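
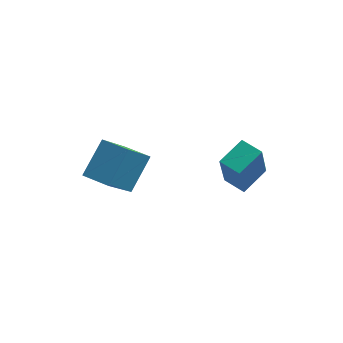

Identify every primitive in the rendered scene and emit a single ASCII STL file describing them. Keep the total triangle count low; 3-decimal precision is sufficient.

solid 
facet normal -0.871 0.456 0.183
outer loop
vertex 1.06 2.419 -2.8
vertex 1.644 3.356 -2.357
vertex 1.107 3.176 -4.465
endloop
endfacet
facet normal -0.491 -0.788 -0.372
outer loop
vertex 1.856 2.784 -4.623
vertex 1.06 2.419 -2.8
vertex 1.107 3.176 -4.465
endloop
endfacet
facet normal -0.871 0.456 0.183
outer loop
vertex 1.107 3.176 -4.465
vertex 1.644 3.356 -2.357
vertex 1.691 4.114 -4.023
endloop
endfacet
facet normal 0.024 0.414 -0.910
outer loop
vertex 1.691 4.114 -4.023
vertex 1.856 2.784 -4.623
vertex 1.107 3.176 -4.465
endloop
endfacet
facet normal -0.025 -0.414 0.910
outer loop
vertex 1.06 2.419 -2.8
vertex 2.393 2.964 -2.515
vertex 1.644 3.356 -2.357
endloop
endfacet
facet normal -0.491 -0.788 -0.372
outer loop
vertex 1.809 2.026 -2.957
vertex 1.06 2.419 -2.8
vertex 1.856 2.784 -4.623
endloop
endfacet
facet normal -0.026 -0.413 0.910
outer loop
vertex 1.809 2.026 -2.957
vertex 2.393 2.964 -2.515
vertex 1.06 2.419 -2.8
endloop
endfacet
facet normal 0.491 0.788 0.372
outer loop
vertex 1.644 3.356 -2.357
vertex 2.393 2.964 -2.515
vertex 1.691 4.114 -4.023
endloop
endfacet
facet normal 0.026 0.414 -0.910
outer loop
vertex 2.44 3.721 -4.18
vertex 1.856 2.784 -4.623
vertex 1.691 4.114 -4.023
endloop
endfacet
facet normal 0.491 0.788 0.372
outer loop
vertex 1.691 4.114 -4.023
vertex 2.393 2.964 -2.515
vertex 2.44 3.721 -4.18
endloop
endfacet
facet normal 0.871 -0.456 -0.183
outer loop
vertex 2.44 3.721 -4.18
vertex 1.809 2.026 -2.957
vertex 1.856 2.784 -4.623
endloop
endfacet
facet normal 0.871 -0.456 -0.183
outer loop
vertex 2.393 2.964 -2.515
vertex 1.809 2.026 -2.957
vertex 2.44 3.721 -4.18
endloop
endfacet
facet normal -0.931 0.363 0.029
outer loop
vertex -3.144 0.55 -2.673
vertex -2.714 1.567 -1.6
vertex -2.695 1.811 -4.05
endloop
endfacet
facet normal -0.279 -0.661 -0.696
outer loop
vertex -1.726 1.433 -4.08
vertex -3.144 0.55 -2.673
vertex -2.695 1.811 -4.05
endloop
endfacet
facet normal -0.931 0.364 0.029
outer loop
vertex -2.695 1.811 -4.05
vertex -2.714 1.567 -1.6
vertex -2.264 2.828 -2.977
endloop
endfacet
facet normal 0.234 0.657 -0.717
outer loop
vertex -2.264 2.828 -2.977
vertex -1.726 1.433 -4.08
vertex -2.695 1.811 -4.05
endloop
endfacet
facet normal -0.234 -0.657 0.717
outer loop
vertex -3.144 0.55 -2.673
vertex -1.745 1.189 -1.63
vertex -2.714 1.567 -1.6
endloop
endfacet
facet normal -0.280 -0.661 -0.697
outer loop
vertex -2.176 0.172 -2.703
vertex -3.144 0.55 -2.673
vertex -1.726 1.433 -4.08
endloop
endfacet
facet normal -0.234 -0.657 0.717
outer loop
vertex -2.176 0.172 -2.703
vertex -1.745 1.189 -1.63
vertex -3.144 0.55 -2.673
endloop
endfacet
facet normal 0.279 0.661 0.697
outer loop
vertex -2.714 1.567 -1.6
vertex -1.745 1.189 -1.63
vertex -2.264 2.828 -2.977
endloop
endfacet
facet normal 0.234 0.657 -0.717
outer loop
vertex -1.296 2.45 -3.007
vertex -1.726 1.433 -4.08
vertex -2.264 2.828 -2.977
endloop
endfacet
facet normal 0.280 0.661 0.696
outer loop
vertex -2.264 2.828 -2.977
vertex -1.745 1.189 -1.63
vertex -1.296 2.45 -3.007
endloop
endfacet
facet normal 0.931 -0.364 -0.029
outer loop
vertex -1.296 2.45 -3.007
vertex -2.176 0.172 -2.703
vertex -1.726 1.433 -4.08
endloop
endfacet
facet normal 0.931 -0.364 -0.029
outer loop
vertex -1.745 1.189 -1.63
vertex -2.176 0.172 -2.703
vertex -1.296 2.45 -3.007
endloop
endfacet

endsolid


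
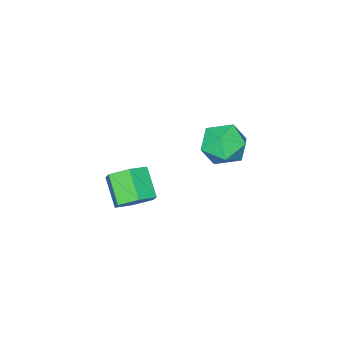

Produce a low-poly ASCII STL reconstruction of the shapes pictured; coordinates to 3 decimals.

solid 
facet normal 0.326 0.671 -0.665
outer loop
vertex 3.151 1.226 -0.448
vertex 2.602 1.881 -0.056
vertex 3.482 1.759 0.252
endloop
endfacet
facet normal 0.878 -0.477 -0.052
outer loop
vertex 3.151 1.226 -0.448
vertex 3.482 1.759 0.252
vertex 2.647 0.185 0.583
endloop
endfacet
facet normal 0.878 -0.477 -0.052
outer loop
vertex 2.647 0.185 0.583
vertex 3.482 1.759 0.252
vertex 2.978 0.718 1.283
endloop
endfacet
facet normal -0.325 -0.672 0.665
outer loop
vertex 2.647 0.185 0.583
vertex 2.978 0.718 1.283
vertex 2.098 0.839 0.976
endloop
endfacet
facet normal 0.326 0.671 -0.665
outer loop
vertex 3.482 1.759 0.252
vertex 2.602 1.881 -0.056
vertex 2.933 2.414 0.644
endloop
endfacet
facet normal 0.744 0.253 0.619
outer loop
vertex 3.482 1.759 0.252
vertex 2.933 2.414 0.644
vertex 2.978 0.718 1.283
endloop
endfacet
facet normal 0.744 0.253 0.619
outer loop
vertex 2.978 0.718 1.283
vertex 2.933 2.414 0.644
vertex 2.429 1.372 1.676
endloop
endfacet
facet normal -0.325 -0.672 0.665
outer loop
vertex 2.978 0.718 1.283
vertex 2.429 1.372 1.676
vertex 2.098 0.839 0.976
endloop
endfacet
facet normal 0.325 0.672 -0.665
outer loop
vertex 2.933 2.414 0.644
vertex 2.602 1.881 -0.056
vertex 2.053 2.535 0.337
endloop
endfacet
facet normal -0.134 0.729 0.671
outer loop
vertex 2.933 2.414 0.644
vertex 2.053 2.535 0.337
vertex 2.429 1.372 1.676
endloop
endfacet
facet normal -0.134 0.729 0.671
outer loop
vertex 2.429 1.372 1.676
vertex 2.053 2.535 0.337
vertex 1.549 1.494 1.368
endloop
endfacet
facet normal -0.326 -0.671 0.665
outer loop
vertex 2.429 1.372 1.676
vertex 1.549 1.494 1.368
vertex 2.098 0.839 0.976
endloop
endfacet
facet normal 0.325 0.672 -0.665
outer loop
vertex 2.053 2.535 0.337
vertex 2.602 1.881 -0.056
vertex 1.722 2.002 -0.363
endloop
endfacet
facet normal -0.878 0.477 0.052
outer loop
vertex 2.053 2.535 0.337
vertex 1.722 2.002 -0.363
vertex 1.549 1.494 1.368
endloop
endfacet
facet normal -0.878 0.477 0.052
outer loop
vertex 1.549 1.494 1.368
vertex 1.722 2.002 -0.363
vertex 1.218 0.961 0.668
endloop
endfacet
facet normal -0.326 -0.671 0.665
outer loop
vertex 1.549 1.494 1.368
vertex 1.218 0.961 0.668
vertex 2.098 0.839 0.976
endloop
endfacet
facet normal 0.325 0.672 -0.665
outer loop
vertex 1.722 2.002 -0.363
vertex 2.602 1.881 -0.056
vertex 2.271 1.348 -0.756
endloop
endfacet
facet normal -0.744 -0.253 -0.619
outer loop
vertex 1.722 2.002 -0.363
vertex 2.271 1.348 -0.756
vertex 1.218 0.961 0.668
endloop
endfacet
facet normal -0.744 -0.253 -0.619
outer loop
vertex 1.218 0.961 0.668
vertex 2.271 1.348 -0.756
vertex 1.767 0.306 0.276
endloop
endfacet
facet normal -0.326 -0.671 0.665
outer loop
vertex 1.218 0.961 0.668
vertex 1.767 0.306 0.276
vertex 2.098 0.839 0.976
endloop
endfacet
facet normal 0.326 0.671 -0.665
outer loop
vertex 2.271 1.348 -0.756
vertex 2.602 1.881 -0.056
vertex 3.151 1.226 -0.448
endloop
endfacet
facet normal 0.134 -0.729 -0.671
outer loop
vertex 2.271 1.348 -0.756
vertex 3.151 1.226 -0.448
vertex 1.767 0.306 0.276
endloop
endfacet
facet normal 0.134 -0.729 -0.671
outer loop
vertex 1.767 0.306 0.276
vertex 3.151 1.226 -0.448
vertex 2.647 0.185 0.583
endloop
endfacet
facet normal -0.325 -0.672 0.665
outer loop
vertex 1.767 0.306 0.276
vertex 2.647 0.185 0.583
vertex 2.098 0.839 0.976
endloop
endfacet
facet normal -0.583 0.800 -0.140
outer loop
vertex -2.641 2.925 0.108
vertex -3.481 2.429 0.767
vertex -2.664 3.112 1.27
endloop
endfacet
facet normal 0.107 0.982 -0.156
outer loop
vertex -2.641 2.925 0.108
vertex -2.664 3.112 1.27
vertex -1.639 2.914 0.726
endloop
endfacet
facet normal 0.422 0.606 -0.674
outer loop
vertex -2.641 2.925 0.108
vertex -1.639 2.914 0.726
vertex -1.822 2.109 -0.113
endloop
endfacet
facet normal -0.072 0.193 -0.979
outer loop
vertex -2.641 2.925 0.108
vertex -1.822 2.109 -0.113
vertex -2.96 1.809 -0.088
endloop
endfacet
facet normal -0.694 0.312 -0.649
outer loop
vertex -2.641 2.925 0.108
vertex -2.96 1.809 -0.088
vertex -3.481 2.429 0.767
endloop
endfacet
facet normal 0.400 0.789 0.466
outer loop
vertex -1.639 2.914 0.726
vertex -2.664 3.112 1.27
vertex -1.86 2.411 1.768
endloop
endfacet
facet normal -0.717 0.496 0.491
outer loop
vertex -2.664 3.112 1.27
vertex -3.481 2.429 0.767
vertex -2.998 2.111 1.793
endloop
endfacet
facet normal -0.896 -0.295 -0.332
outer loop
vertex -3.481 2.429 0.767
vertex -2.96 1.809 -0.088
vertex -3.181 1.306 0.954
endloop
endfacet
facet normal 0.110 -0.489 -0.865
outer loop
vertex -2.96 1.809 -0.088
vertex -1.822 2.109 -0.113
vertex -2.156 1.108 0.41
endloop
endfacet
facet normal 0.910 0.181 -0.372
outer loop
vertex -1.822 2.109 -0.113
vertex -1.639 2.914 0.726
vertex -1.339 1.791 0.913
endloop
endfacet
facet normal 0.072 -0.193 0.979
outer loop
vertex -2.179 1.295 1.572
vertex -1.86 2.411 1.768
vertex -2.998 2.111 1.793
endloop
endfacet
facet normal -0.422 -0.606 0.674
outer loop
vertex -2.179 1.295 1.572
vertex -2.998 2.111 1.793
vertex -3.181 1.306 0.954
endloop
endfacet
facet normal -0.107 -0.982 0.156
outer loop
vertex -2.179 1.295 1.572
vertex -3.181 1.306 0.954
vertex -2.156 1.108 0.41
endloop
endfacet
facet normal 0.583 -0.800 0.140
outer loop
vertex -2.179 1.295 1.572
vertex -2.156 1.108 0.41
vertex -1.339 1.791 0.913
endloop
endfacet
facet normal 0.694 -0.312 0.649
outer loop
vertex -2.179 1.295 1.572
vertex -1.339 1.791 0.913
vertex -1.86 2.411 1.768
endloop
endfacet
facet normal -0.110 0.489 0.865
outer loop
vertex -2.998 2.111 1.793
vertex -1.86 2.411 1.768
vertex -2.664 3.112 1.27
endloop
endfacet
facet normal -0.910 -0.181 0.372
outer loop
vertex -3.181 1.306 0.954
vertex -2.998 2.111 1.793
vertex -3.481 2.429 0.767
endloop
endfacet
facet normal -0.400 -0.789 -0.466
outer loop
vertex -2.156 1.108 0.41
vertex -3.181 1.306 0.954
vertex -2.96 1.809 -0.088
endloop
endfacet
facet normal 0.717 -0.496 -0.491
outer loop
vertex -1.339 1.791 0.913
vertex -2.156 1.108 0.41
vertex -1.822 2.109 -0.113
endloop
endfacet
facet normal 0.896 0.295 0.332
outer loop
vertex -1.86 2.411 1.768
vertex -1.339 1.791 0.913
vertex -1.639 2.914 0.726
endloop
endfacet

endsolid


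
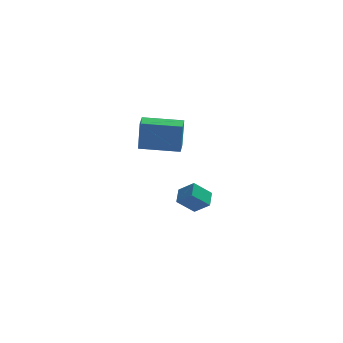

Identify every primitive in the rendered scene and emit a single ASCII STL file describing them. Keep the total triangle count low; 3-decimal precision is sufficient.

solid 
facet normal -0.977 0.205 0.052
outer loop
vertex -0.059 -0.744 3.763
vertex 0.121 0.117 3.754
vertex -0.153 -0.742 1.996
endloop
endfacet
facet normal -0.205 -0.979 0.010
outer loop
vertex 1.919 -1.177 1.886
vertex -0.059 -0.744 3.763
vertex -0.153 -0.742 1.996
endloop
endfacet
facet normal -0.977 0.205 0.052
outer loop
vertex -0.153 -0.742 1.996
vertex 0.121 0.117 3.754
vertex 0.027 0.119 1.987
endloop
endfacet
facet normal -0.053 0.001 -0.999
outer loop
vertex 0.027 0.119 1.987
vertex 1.919 -1.177 1.886
vertex -0.153 -0.742 1.996
endloop
endfacet
facet normal 0.053 -0.001 0.999
outer loop
vertex -0.059 -0.744 3.763
vertex 2.193 -0.318 3.644
vertex 0.121 0.117 3.754
endloop
endfacet
facet normal -0.205 -0.979 0.010
outer loop
vertex 2.013 -1.179 3.653
vertex -0.059 -0.744 3.763
vertex 1.919 -1.177 1.886
endloop
endfacet
facet normal 0.053 -0.001 0.999
outer loop
vertex 2.013 -1.179 3.653
vertex 2.193 -0.318 3.644
vertex -0.059 -0.744 3.763
endloop
endfacet
facet normal 0.205 0.979 -0.010
outer loop
vertex 0.121 0.117 3.754
vertex 2.193 -0.318 3.644
vertex 0.027 0.119 1.987
endloop
endfacet
facet normal -0.053 0.001 -0.999
outer loop
vertex 2.099 -0.316 1.877
vertex 1.919 -1.177 1.886
vertex 0.027 0.119 1.987
endloop
endfacet
facet normal 0.205 0.979 -0.010
outer loop
vertex 0.027 0.119 1.987
vertex 2.193 -0.318 3.644
vertex 2.099 -0.316 1.877
endloop
endfacet
facet normal 0.977 -0.205 -0.052
outer loop
vertex 2.099 -0.316 1.877
vertex 2.013 -1.179 3.653
vertex 1.919 -1.177 1.886
endloop
endfacet
facet normal 0.977 -0.205 -0.052
outer loop
vertex 2.193 -0.318 3.644
vertex 2.013 -1.179 3.653
vertex 2.099 -0.316 1.877
endloop
endfacet
facet normal -0.655 0.413 -0.633
outer loop
vertex 2.097 2.473 -3.923
vertex 2.31 3.395 -3.542
vertex 3.07 2.624 -4.832
endloop
endfacet
facet normal -0.209 -0.904 -0.374
outer loop
vertex 3.83 2.145 -4.098
vertex 2.097 2.473 -3.923
vertex 3.07 2.624 -4.832
endloop
endfacet
facet normal -0.655 0.413 -0.633
outer loop
vertex 3.07 2.624 -4.832
vertex 2.31 3.395 -3.542
vertex 3.283 3.546 -4.451
endloop
endfacet
facet normal 0.726 0.113 -0.678
outer loop
vertex 3.283 3.546 -4.451
vertex 3.83 2.145 -4.098
vertex 3.07 2.624 -4.832
endloop
endfacet
facet normal -0.726 -0.113 0.678
outer loop
vertex 2.097 2.473 -3.923
vertex 3.07 2.916 -2.808
vertex 2.31 3.395 -3.542
endloop
endfacet
facet normal -0.209 -0.904 -0.374
outer loop
vertex 2.857 1.994 -3.189
vertex 2.097 2.473 -3.923
vertex 3.83 2.145 -4.098
endloop
endfacet
facet normal -0.726 -0.113 0.678
outer loop
vertex 2.857 1.994 -3.189
vertex 3.07 2.916 -2.808
vertex 2.097 2.473 -3.923
endloop
endfacet
facet normal 0.209 0.904 0.374
outer loop
vertex 2.31 3.395 -3.542
vertex 3.07 2.916 -2.808
vertex 3.283 3.546 -4.451
endloop
endfacet
facet normal 0.726 0.113 -0.678
outer loop
vertex 4.043 3.067 -3.717
vertex 3.83 2.145 -4.098
vertex 3.283 3.546 -4.451
endloop
endfacet
facet normal 0.209 0.904 0.374
outer loop
vertex 3.283 3.546 -4.451
vertex 3.07 2.916 -2.808
vertex 4.043 3.067 -3.717
endloop
endfacet
facet normal 0.655 -0.413 0.633
outer loop
vertex 4.043 3.067 -3.717
vertex 2.857 1.994 -3.189
vertex 3.83 2.145 -4.098
endloop
endfacet
facet normal 0.655 -0.413 0.633
outer loop
vertex 3.07 2.916 -2.808
vertex 2.857 1.994 -3.189
vertex 4.043 3.067 -3.717
endloop
endfacet

endsolid


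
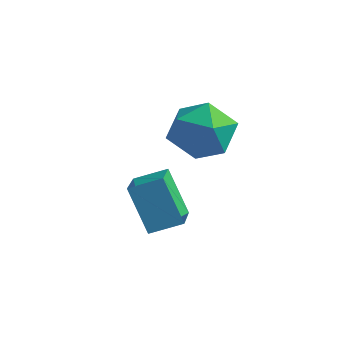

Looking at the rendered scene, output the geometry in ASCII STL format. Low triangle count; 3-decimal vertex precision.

solid 
facet normal -0.501 -0.099 0.860
outer loop
vertex -1.742 1.758 -1.211
vertex -1.202 0.895 -0.996
vertex -0.848 1.822 -0.683
endloop
endfacet
facet normal -0.442 0.588 0.677
outer loop
vertex -1.742 1.758 -1.211
vertex -0.848 1.822 -0.683
vertex -1.063 2.517 -1.427
endloop
endfacet
facet normal -0.740 0.672 0.035
outer loop
vertex -1.742 1.758 -1.211
vertex -1.063 2.517 -1.427
vertex -1.551 2.02 -2.201
endloop
endfacet
facet normal -0.983 0.036 -0.180
outer loop
vertex -1.742 1.758 -1.211
vertex -1.551 2.02 -2.201
vertex -1.637 1.017 -1.934
endloop
endfacet
facet normal -0.835 -0.440 0.330
outer loop
vertex -1.742 1.758 -1.211
vertex -1.637 1.017 -1.934
vertex -1.202 0.895 -0.996
endloop
endfacet
facet normal 0.252 0.742 0.621
outer loop
vertex -1.063 2.517 -1.427
vertex -0.848 1.822 -0.683
vertex -0.103 2.123 -1.346
endloop
endfacet
facet normal 0.157 -0.369 0.916
outer loop
vertex -0.848 1.822 -0.683
vertex -1.202 0.895 -0.996
vertex -0.189 1.12 -1.079
endloop
endfacet
facet normal -0.383 -0.922 0.058
outer loop
vertex -1.202 0.895 -0.996
vertex -1.637 1.017 -1.934
vertex -0.677 0.623 -1.853
endloop
endfacet
facet normal -0.622 -0.151 -0.768
outer loop
vertex -1.637 1.017 -1.934
vertex -1.551 2.02 -2.201
vertex -0.892 1.318 -2.597
endloop
endfacet
facet normal -0.229 0.878 -0.419
outer loop
vertex -1.551 2.02 -2.201
vertex -1.063 2.517 -1.427
vertex -0.538 2.245 -2.284
endloop
endfacet
facet normal 0.983 -0.036 0.180
outer loop
vertex 0.002 1.382 -2.069
vertex -0.103 2.123 -1.346
vertex -0.189 1.12 -1.079
endloop
endfacet
facet normal 0.740 -0.672 -0.035
outer loop
vertex 0.002 1.382 -2.069
vertex -0.189 1.12 -1.079
vertex -0.677 0.623 -1.853
endloop
endfacet
facet normal 0.442 -0.588 -0.677
outer loop
vertex 0.002 1.382 -2.069
vertex -0.677 0.623 -1.853
vertex -0.892 1.318 -2.597
endloop
endfacet
facet normal 0.501 0.099 -0.860
outer loop
vertex 0.002 1.382 -2.069
vertex -0.892 1.318 -2.597
vertex -0.538 2.245 -2.284
endloop
endfacet
facet normal 0.835 0.440 -0.330
outer loop
vertex 0.002 1.382 -2.069
vertex -0.538 2.245 -2.284
vertex -0.103 2.123 -1.346
endloop
endfacet
facet normal 0.622 0.151 0.768
outer loop
vertex -0.189 1.12 -1.079
vertex -0.103 2.123 -1.346
vertex -0.848 1.822 -0.683
endloop
endfacet
facet normal 0.229 -0.878 0.419
outer loop
vertex -0.677 0.623 -1.853
vertex -0.189 1.12 -1.079
vertex -1.202 0.895 -0.996
endloop
endfacet
facet normal -0.252 -0.742 -0.621
outer loop
vertex -0.892 1.318 -2.597
vertex -0.677 0.623 -1.853
vertex -1.637 1.017 -1.934
endloop
endfacet
facet normal -0.157 0.369 -0.916
outer loop
vertex -0.538 2.245 -2.284
vertex -0.892 1.318 -2.597
vertex -1.551 2.02 -2.201
endloop
endfacet
facet normal 0.383 0.922 -0.058
outer loop
vertex -0.103 2.123 -1.346
vertex -0.538 2.245 -2.284
vertex -1.063 2.517 -1.427
endloop
endfacet
facet normal -0.492 0.791 -0.363
outer loop
vertex -2.531 0.75 -3.736
vertex -1.819 1.356 -3.38
vertex -1.744 0.62 -5.088
endloop
endfacet
facet normal -0.712 -0.605 -0.356
outer loop
vertex -1.001 -0.576 -4.54
vertex -2.531 0.75 -3.736
vertex -1.744 0.62 -5.088
endloop
endfacet
facet normal -0.491 0.792 -0.363
outer loop
vertex -1.744 0.62 -5.088
vertex -1.819 1.356 -3.38
vertex -1.032 1.225 -4.732
endloop
endfacet
facet normal 0.501 -0.083 -0.861
outer loop
vertex -1.032 1.225 -4.732
vertex -1.001 -0.576 -4.54
vertex -1.744 0.62 -5.088
endloop
endfacet
facet normal -0.501 0.083 0.861
outer loop
vertex -2.531 0.75 -3.736
vertex -1.076 0.16 -2.832
vertex -1.819 1.356 -3.38
endloop
endfacet
facet normal -0.712 -0.606 -0.356
outer loop
vertex -1.788 -0.445 -3.188
vertex -2.531 0.75 -3.736
vertex -1.001 -0.576 -4.54
endloop
endfacet
facet normal -0.501 0.083 0.861
outer loop
vertex -1.788 -0.445 -3.188
vertex -1.076 0.16 -2.832
vertex -2.531 0.75 -3.736
endloop
endfacet
facet normal 0.712 0.605 0.356
outer loop
vertex -1.819 1.356 -3.38
vertex -1.076 0.16 -2.832
vertex -1.032 1.225 -4.732
endloop
endfacet
facet normal 0.501 -0.083 -0.861
outer loop
vertex -0.289 0.03 -4.184
vertex -1.001 -0.576 -4.54
vertex -1.032 1.225 -4.732
endloop
endfacet
facet normal 0.712 0.606 0.356
outer loop
vertex -1.032 1.225 -4.732
vertex -1.076 0.16 -2.832
vertex -0.289 0.03 -4.184
endloop
endfacet
facet normal 0.492 -0.791 0.363
outer loop
vertex -0.289 0.03 -4.184
vertex -1.788 -0.445 -3.188
vertex -1.001 -0.576 -4.54
endloop
endfacet
facet normal 0.492 -0.792 0.362
outer loop
vertex -1.076 0.16 -2.832
vertex -1.788 -0.445 -3.188
vertex -0.289 0.03 -4.184
endloop
endfacet

endsolid


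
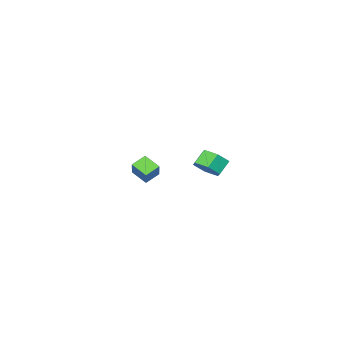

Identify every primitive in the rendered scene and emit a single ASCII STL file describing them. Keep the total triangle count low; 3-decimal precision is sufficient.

solid 
facet normal -0.482 -0.452 -0.751
outer loop
vertex -3.851 -4.413 -0.406
vertex -3.926 -3.357 -0.993
vertex -2.925 -4.612 -0.881
endloop
endfacet
facet normal 0.061 -0.873 0.485
outer loop
vertex -2.274 -4.003 0.133
vertex -3.851 -4.413 -0.406
vertex -2.925 -4.612 -0.881
endloop
endfacet
facet normal -0.482 -0.451 -0.751
outer loop
vertex -2.925 -4.612 -0.881
vertex -3.926 -3.357 -0.993
vertex -2.999 -3.556 -1.468
endloop
endfacet
facet normal 0.874 -0.188 -0.448
outer loop
vertex -2.999 -3.556 -1.468
vertex -2.274 -4.003 0.133
vertex -2.925 -4.612 -0.881
endloop
endfacet
facet normal -0.874 0.187 0.449
outer loop
vertex -3.851 -4.413 -0.406
vertex -3.275 -2.748 0.021
vertex -3.926 -3.357 -0.993
endloop
endfacet
facet normal 0.061 -0.872 0.485
outer loop
vertex -3.201 -3.804 0.608
vertex -3.851 -4.413 -0.406
vertex -2.274 -4.003 0.133
endloop
endfacet
facet normal -0.874 0.188 0.448
outer loop
vertex -3.201 -3.804 0.608
vertex -3.275 -2.748 0.021
vertex -3.851 -4.413 -0.406
endloop
endfacet
facet normal -0.061 0.872 -0.485
outer loop
vertex -3.926 -3.357 -0.993
vertex -3.275 -2.748 0.021
vertex -2.999 -3.556 -1.468
endloop
endfacet
facet normal 0.874 -0.187 -0.448
outer loop
vertex -2.349 -2.947 -0.454
vertex -2.274 -4.003 0.133
vertex -2.999 -3.556 -1.468
endloop
endfacet
facet normal -0.061 0.872 -0.485
outer loop
vertex -2.999 -3.556 -1.468
vertex -3.275 -2.748 0.021
vertex -2.349 -2.947 -0.454
endloop
endfacet
facet normal 0.482 0.452 0.751
outer loop
vertex -2.349 -2.947 -0.454
vertex -3.201 -3.804 0.608
vertex -2.274 -4.003 0.133
endloop
endfacet
facet normal 0.482 0.451 0.751
outer loop
vertex -3.275 -2.748 0.021
vertex -3.201 -3.804 0.608
vertex -2.349 -2.947 -0.454
endloop
endfacet
facet normal 0.711 -0.024 -0.702
outer loop
vertex 0.738 4.519 3.36
vertex 0.24 3.947 2.875
vertex 0.151 4.835 2.755
endloop
endfacet
facet normal 0.263 0.936 0.234
outer loop
vertex 0.738 4.519 3.36
vertex 0.151 4.835 2.755
vertex -0.002 4.544 4.09
endloop
endfacet
facet normal 0.263 0.936 0.234
outer loop
vertex -0.002 4.544 4.09
vertex 0.151 4.835 2.755
vertex -0.588 4.86 3.485
endloop
endfacet
facet normal -0.712 0.024 0.702
outer loop
vertex -0.002 4.544 4.09
vertex -0.588 4.86 3.485
vertex -0.5 3.973 3.605
endloop
endfacet
facet normal 0.711 -0.024 -0.702
outer loop
vertex 0.151 4.835 2.755
vertex 0.24 3.947 2.875
vertex -0.347 4.263 2.27
endloop
endfacet
facet normal -0.433 0.772 -0.465
outer loop
vertex 0.151 4.835 2.755
vertex -0.347 4.263 2.27
vertex -0.588 4.86 3.485
endloop
endfacet
facet normal -0.433 0.772 -0.465
outer loop
vertex -0.588 4.86 3.485
vertex -0.347 4.263 2.27
vertex -1.087 4.288 3.0
endloop
endfacet
facet normal -0.711 0.025 0.703
outer loop
vertex -0.588 4.86 3.485
vertex -1.087 4.288 3.0
vertex -0.5 3.973 3.605
endloop
endfacet
facet normal 0.711 -0.024 -0.702
outer loop
vertex -0.347 4.263 2.27
vertex 0.24 3.947 2.875
vertex -0.258 3.376 2.39
endloop
endfacet
facet normal -0.696 -0.164 -0.699
outer loop
vertex -0.347 4.263 2.27
vertex -0.258 3.376 2.39
vertex -1.087 4.288 3.0
endloop
endfacet
facet normal -0.696 -0.164 -0.699
outer loop
vertex -1.087 4.288 3.0
vertex -0.258 3.376 2.39
vertex -0.998 3.401 3.12
endloop
endfacet
facet normal -0.711 0.024 0.702
outer loop
vertex -1.087 4.288 3.0
vertex -0.998 3.401 3.12
vertex -0.5 3.973 3.605
endloop
endfacet
facet normal 0.712 -0.024 -0.702
outer loop
vertex -0.258 3.376 2.39
vertex 0.24 3.947 2.875
vertex 0.328 3.06 2.995
endloop
endfacet
facet normal -0.263 -0.936 -0.234
outer loop
vertex -0.258 3.376 2.39
vertex 0.328 3.06 2.995
vertex -0.998 3.401 3.12
endloop
endfacet
facet normal -0.263 -0.936 -0.234
outer loop
vertex -0.998 3.401 3.12
vertex 0.328 3.06 2.995
vertex -0.411 3.085 3.725
endloop
endfacet
facet normal -0.711 0.024 0.702
outer loop
vertex -0.998 3.401 3.12
vertex -0.411 3.085 3.725
vertex -0.5 3.973 3.605
endloop
endfacet
facet normal 0.711 -0.025 -0.703
outer loop
vertex 0.328 3.06 2.995
vertex 0.24 3.947 2.875
vertex 0.827 3.632 3.48
endloop
endfacet
facet normal 0.433 -0.772 0.465
outer loop
vertex 0.328 3.06 2.995
vertex 0.827 3.632 3.48
vertex -0.411 3.085 3.725
endloop
endfacet
facet normal 0.433 -0.772 0.466
outer loop
vertex -0.411 3.085 3.725
vertex 0.827 3.632 3.48
vertex 0.087 3.657 4.21
endloop
endfacet
facet normal -0.711 0.024 0.702
outer loop
vertex -0.411 3.085 3.725
vertex 0.087 3.657 4.21
vertex -0.5 3.973 3.605
endloop
endfacet
facet normal 0.711 -0.024 -0.702
outer loop
vertex 0.827 3.632 3.48
vertex 0.24 3.947 2.875
vertex 0.738 4.519 3.36
endloop
endfacet
facet normal 0.696 0.164 0.699
outer loop
vertex 0.827 3.632 3.48
vertex 0.738 4.519 3.36
vertex 0.087 3.657 4.21
endloop
endfacet
facet normal 0.696 0.164 0.699
outer loop
vertex 0.087 3.657 4.21
vertex 0.738 4.519 3.36
vertex -0.002 4.544 4.09
endloop
endfacet
facet normal -0.711 0.024 0.702
outer loop
vertex 0.087 3.657 4.21
vertex -0.002 4.544 4.09
vertex -0.5 3.973 3.605
endloop
endfacet

endsolid


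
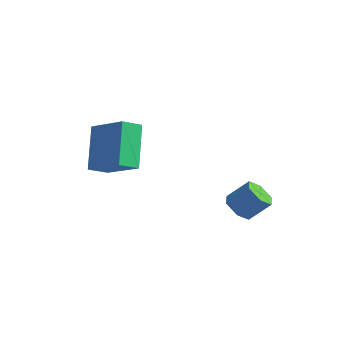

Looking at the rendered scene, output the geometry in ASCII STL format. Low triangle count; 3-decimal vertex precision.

solid 
facet normal -0.516 -0.486 -0.706
outer loop
vertex 3.858 1.521 -2.653
vertex 3.341 1.477 -2.245
vertex 3.401 1.997 -2.647
endloop
endfacet
facet normal 0.504 0.493 -0.709
outer loop
vertex 3.858 1.521 -2.653
vertex 3.401 1.997 -2.647
vertex 4.435 2.067 -1.863
endloop
endfacet
facet normal 0.504 0.494 -0.709
outer loop
vertex 4.435 2.067 -1.863
vertex 3.401 1.997 -2.647
vertex 3.978 2.542 -1.857
endloop
endfacet
facet normal 0.516 0.487 0.705
outer loop
vertex 4.435 2.067 -1.863
vertex 3.978 2.542 -1.857
vertex 3.919 2.023 -1.455
endloop
endfacet
facet normal -0.516 -0.486 -0.706
outer loop
vertex 3.401 1.997 -2.647
vertex 3.341 1.477 -2.245
vertex 2.884 1.953 -2.239
endloop
endfacet
facet normal -0.348 0.871 -0.347
outer loop
vertex 3.401 1.997 -2.647
vertex 2.884 1.953 -2.239
vertex 3.978 2.542 -1.857
endloop
endfacet
facet normal -0.348 0.871 -0.347
outer loop
vertex 3.978 2.542 -1.857
vertex 2.884 1.953 -2.239
vertex 3.461 2.498 -1.449
endloop
endfacet
facet normal 0.515 0.488 0.705
outer loop
vertex 3.978 2.542 -1.857
vertex 3.461 2.498 -1.449
vertex 3.919 2.023 -1.455
endloop
endfacet
facet normal -0.516 -0.487 -0.705
outer loop
vertex 2.884 1.953 -2.239
vertex 3.341 1.477 -2.245
vertex 2.825 1.433 -1.837
endloop
endfacet
facet normal -0.852 0.377 0.362
outer loop
vertex 2.884 1.953 -2.239
vertex 2.825 1.433 -1.837
vertex 3.461 2.498 -1.449
endloop
endfacet
facet normal -0.852 0.377 0.362
outer loop
vertex 3.461 2.498 -1.449
vertex 2.825 1.433 -1.837
vertex 3.402 1.979 -1.047
endloop
endfacet
facet normal 0.515 0.488 0.705
outer loop
vertex 3.461 2.498 -1.449
vertex 3.402 1.979 -1.047
vertex 3.919 2.023 -1.455
endloop
endfacet
facet normal -0.516 -0.487 -0.705
outer loop
vertex 2.825 1.433 -1.837
vertex 3.341 1.477 -2.245
vertex 3.282 0.958 -1.843
endloop
endfacet
facet normal -0.504 -0.494 0.709
outer loop
vertex 2.825 1.433 -1.837
vertex 3.282 0.958 -1.843
vertex 3.402 1.979 -1.047
endloop
endfacet
facet normal -0.504 -0.493 0.709
outer loop
vertex 3.402 1.979 -1.047
vertex 3.282 0.958 -1.843
vertex 3.859 1.503 -1.053
endloop
endfacet
facet normal 0.516 0.486 0.706
outer loop
vertex 3.402 1.979 -1.047
vertex 3.859 1.503 -1.053
vertex 3.919 2.023 -1.455
endloop
endfacet
facet normal -0.515 -0.488 -0.705
outer loop
vertex 3.282 0.958 -1.843
vertex 3.341 1.477 -2.245
vertex 3.799 1.002 -2.251
endloop
endfacet
facet normal 0.348 -0.871 0.347
outer loop
vertex 3.282 0.958 -1.843
vertex 3.799 1.002 -2.251
vertex 3.859 1.503 -1.053
endloop
endfacet
facet normal 0.348 -0.871 0.347
outer loop
vertex 3.859 1.503 -1.053
vertex 3.799 1.002 -2.251
vertex 4.376 1.547 -1.461
endloop
endfacet
facet normal 0.516 0.486 0.706
outer loop
vertex 3.859 1.503 -1.053
vertex 4.376 1.547 -1.461
vertex 3.919 2.023 -1.455
endloop
endfacet
facet normal -0.515 -0.488 -0.705
outer loop
vertex 3.799 1.002 -2.251
vertex 3.341 1.477 -2.245
vertex 3.858 1.521 -2.653
endloop
endfacet
facet normal 0.852 -0.377 -0.362
outer loop
vertex 3.799 1.002 -2.251
vertex 3.858 1.521 -2.653
vertex 4.376 1.547 -1.461
endloop
endfacet
facet normal 0.853 -0.377 -0.362
outer loop
vertex 4.376 1.547 -1.461
vertex 3.858 1.521 -2.653
vertex 4.435 2.067 -1.863
endloop
endfacet
facet normal 0.516 0.487 0.705
outer loop
vertex 4.376 1.547 -1.461
vertex 4.435 2.067 -1.863
vertex 3.919 2.023 -1.455
endloop
endfacet
facet normal -0.895 -0.064 -0.441
outer loop
vertex -1.541 -1.134 0.997
vertex -1.404 -0.326 0.601
vertex -0.703 -2.046 -0.573
endloop
endfacet
facet normal -0.151 -0.888 0.435
outer loop
vertex 0.864 -1.934 0.199
vertex -1.541 -1.134 0.997
vertex -0.703 -2.046 -0.573
endloop
endfacet
facet normal -0.895 -0.063 -0.441
outer loop
vertex -0.703 -2.046 -0.573
vertex -1.404 -0.326 0.601
vertex -0.565 -1.238 -0.969
endloop
endfacet
facet normal 0.419 -0.456 -0.785
outer loop
vertex -0.565 -1.238 -0.969
vertex 0.864 -1.934 0.199
vertex -0.703 -2.046 -0.573
endloop
endfacet
facet normal -0.419 0.456 0.785
outer loop
vertex -1.541 -1.134 0.997
vertex 0.163 -0.214 1.373
vertex -1.404 -0.326 0.601
endloop
endfacet
facet normal -0.151 -0.888 0.435
outer loop
vertex 0.025 -1.022 1.769
vertex -1.541 -1.134 0.997
vertex 0.864 -1.934 0.199
endloop
endfacet
facet normal -0.419 0.456 0.785
outer loop
vertex 0.025 -1.022 1.769
vertex 0.163 -0.214 1.373
vertex -1.541 -1.134 0.997
endloop
endfacet
facet normal 0.151 0.888 -0.435
outer loop
vertex -1.404 -0.326 0.601
vertex 0.163 -0.214 1.373
vertex -0.565 -1.238 -0.969
endloop
endfacet
facet normal 0.420 -0.456 -0.785
outer loop
vertex 1.001 -1.126 -0.197
vertex 0.864 -1.934 0.199
vertex -0.565 -1.238 -0.969
endloop
endfacet
facet normal 0.151 0.888 -0.435
outer loop
vertex -0.565 -1.238 -0.969
vertex 0.163 -0.214 1.373
vertex 1.001 -1.126 -0.197
endloop
endfacet
facet normal 0.895 0.064 0.441
outer loop
vertex 1.001 -1.126 -0.197
vertex 0.025 -1.022 1.769
vertex 0.864 -1.934 0.199
endloop
endfacet
facet normal 0.895 0.063 0.441
outer loop
vertex 0.163 -0.214 1.373
vertex 0.025 -1.022 1.769
vertex 1.001 -1.126 -0.197
endloop
endfacet

endsolid


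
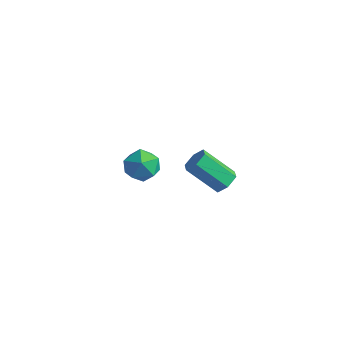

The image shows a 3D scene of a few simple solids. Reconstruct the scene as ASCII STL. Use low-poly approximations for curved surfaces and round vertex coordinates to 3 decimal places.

solid 
facet normal 0.062 0.711 0.701
outer loop
vertex -2.586 2.164 -1.863
vertex -2.669 1.476 -1.158
vertex -1.776 1.732 -1.497
endloop
endfacet
facet normal 0.426 0.897 0.117
outer loop
vertex -2.586 2.164 -1.863
vertex -1.776 1.732 -1.497
vertex -1.853 1.895 -2.469
endloop
endfacet
facet normal -0.028 0.900 -0.434
outer loop
vertex -2.586 2.164 -1.863
vertex -1.853 1.895 -2.469
vertex -2.794 1.739 -2.731
endloop
endfacet
facet normal -0.673 0.715 -0.189
outer loop
vertex -2.586 2.164 -1.863
vertex -2.794 1.739 -2.731
vertex -3.297 1.48 -1.921
endloop
endfacet
facet normal -0.617 0.598 0.511
outer loop
vertex -2.586 2.164 -1.863
vertex -3.297 1.48 -1.921
vertex -2.669 1.476 -1.158
endloop
endfacet
facet normal 0.919 0.395 -0.007
outer loop
vertex -1.853 1.895 -2.469
vertex -1.776 1.732 -1.497
vertex -1.483 1.04 -2.139
endloop
endfacet
facet normal 0.330 0.093 0.939
outer loop
vertex -1.776 1.732 -1.497
vertex -2.669 1.476 -1.158
vertex -1.986 0.781 -1.329
endloop
endfacet
facet normal -0.769 -0.089 0.633
outer loop
vertex -2.669 1.476 -1.158
vertex -3.297 1.48 -1.921
vertex -2.927 0.625 -1.591
endloop
endfacet
facet normal -0.859 0.101 -0.501
outer loop
vertex -3.297 1.48 -1.921
vertex -2.794 1.739 -2.731
vertex -3.004 0.788 -2.563
endloop
endfacet
facet normal 0.183 0.401 -0.898
outer loop
vertex -2.794 1.739 -2.731
vertex -1.853 1.895 -2.469
vertex -2.111 1.044 -2.902
endloop
endfacet
facet normal 0.673 -0.715 0.189
outer loop
vertex -2.194 0.356 -2.197
vertex -1.483 1.04 -2.139
vertex -1.986 0.781 -1.329
endloop
endfacet
facet normal 0.028 -0.900 0.434
outer loop
vertex -2.194 0.356 -2.197
vertex -1.986 0.781 -1.329
vertex -2.927 0.625 -1.591
endloop
endfacet
facet normal -0.426 -0.897 -0.117
outer loop
vertex -2.194 0.356 -2.197
vertex -2.927 0.625 -1.591
vertex -3.004 0.788 -2.563
endloop
endfacet
facet normal -0.062 -0.711 -0.701
outer loop
vertex -2.194 0.356 -2.197
vertex -3.004 0.788 -2.563
vertex -2.111 1.044 -2.902
endloop
endfacet
facet normal 0.617 -0.598 -0.511
outer loop
vertex -2.194 0.356 -2.197
vertex -2.111 1.044 -2.902
vertex -1.483 1.04 -2.139
endloop
endfacet
facet normal 0.859 -0.101 0.501
outer loop
vertex -1.986 0.781 -1.329
vertex -1.483 1.04 -2.139
vertex -1.776 1.732 -1.497
endloop
endfacet
facet normal -0.183 -0.401 0.898
outer loop
vertex -2.927 0.625 -1.591
vertex -1.986 0.781 -1.329
vertex -2.669 1.476 -1.158
endloop
endfacet
facet normal -0.919 -0.395 0.007
outer loop
vertex -3.004 0.788 -2.563
vertex -2.927 0.625 -1.591
vertex -3.297 1.48 -1.921
endloop
endfacet
facet normal -0.330 -0.093 -0.939
outer loop
vertex -2.111 1.044 -2.902
vertex -3.004 0.788 -2.563
vertex -2.794 1.739 -2.731
endloop
endfacet
facet normal 0.769 0.089 -0.633
outer loop
vertex -1.483 1.04 -2.139
vertex -2.111 1.044 -2.902
vertex -1.853 1.895 -2.469
endloop
endfacet
facet normal 0.663 0.338 -0.668
outer loop
vertex 4.048 -0.616 1.334
vertex 3.61 -0.17 1.125
vertex 4.026 -0.019 1.614
endloop
endfacet
facet normal 0.748 -0.259 0.611
outer loop
vertex 4.048 -0.616 1.334
vertex 4.026 -0.019 1.614
vertex 2.829 -1.237 2.565
endloop
endfacet
facet normal 0.748 -0.258 0.611
outer loop
vertex 2.829 -1.237 2.565
vertex 4.026 -0.019 1.614
vertex 2.807 -0.639 2.844
endloop
endfacet
facet normal -0.663 -0.337 0.669
outer loop
vertex 2.829 -1.237 2.565
vertex 2.807 -0.639 2.844
vertex 2.39 -0.79 2.355
endloop
endfacet
facet normal 0.663 0.337 -0.668
outer loop
vertex 4.026 -0.019 1.614
vertex 3.61 -0.17 1.125
vertex 3.587 0.428 1.404
endloop
endfacet
facet normal 0.345 0.655 0.672
outer loop
vertex 4.026 -0.019 1.614
vertex 3.587 0.428 1.404
vertex 2.807 -0.639 2.844
endloop
endfacet
facet normal 0.345 0.655 0.672
outer loop
vertex 2.807 -0.639 2.844
vertex 3.587 0.428 1.404
vertex 2.368 -0.193 2.635
endloop
endfacet
facet normal -0.662 -0.338 0.669
outer loop
vertex 2.807 -0.639 2.844
vertex 2.368 -0.193 2.635
vertex 2.39 -0.79 2.355
endloop
endfacet
facet normal 0.663 0.337 -0.668
outer loop
vertex 3.587 0.428 1.404
vertex 3.61 -0.17 1.125
vertex 3.171 0.277 0.915
endloop
endfacet
facet normal -0.403 0.913 0.061
outer loop
vertex 3.587 0.428 1.404
vertex 3.171 0.277 0.915
vertex 2.368 -0.193 2.635
endloop
endfacet
facet normal -0.403 0.913 0.061
outer loop
vertex 2.368 -0.193 2.635
vertex 3.171 0.277 0.915
vertex 1.952 -0.344 2.146
endloop
endfacet
facet normal -0.663 -0.338 0.668
outer loop
vertex 2.368 -0.193 2.635
vertex 1.952 -0.344 2.146
vertex 2.39 -0.79 2.355
endloop
endfacet
facet normal 0.663 0.337 -0.669
outer loop
vertex 3.171 0.277 0.915
vertex 3.61 -0.17 1.125
vertex 3.193 -0.321 0.636
endloop
endfacet
facet normal -0.748 0.258 -0.611
outer loop
vertex 3.171 0.277 0.915
vertex 3.193 -0.321 0.636
vertex 1.952 -0.344 2.146
endloop
endfacet
facet normal -0.748 0.259 -0.611
outer loop
vertex 1.952 -0.344 2.146
vertex 3.193 -0.321 0.636
vertex 1.974 -0.941 1.866
endloop
endfacet
facet normal -0.663 -0.338 0.668
outer loop
vertex 1.952 -0.344 2.146
vertex 1.974 -0.941 1.866
vertex 2.39 -0.79 2.355
endloop
endfacet
facet normal 0.662 0.338 -0.669
outer loop
vertex 3.193 -0.321 0.636
vertex 3.61 -0.17 1.125
vertex 3.632 -0.767 0.845
endloop
endfacet
facet normal -0.345 -0.655 -0.672
outer loop
vertex 3.193 -0.321 0.636
vertex 3.632 -0.767 0.845
vertex 1.974 -0.941 1.866
endloop
endfacet
facet normal -0.345 -0.655 -0.672
outer loop
vertex 1.974 -0.941 1.866
vertex 3.632 -0.767 0.845
vertex 2.413 -1.388 2.076
endloop
endfacet
facet normal -0.663 -0.337 0.668
outer loop
vertex 1.974 -0.941 1.866
vertex 2.413 -1.388 2.076
vertex 2.39 -0.79 2.355
endloop
endfacet
facet normal 0.663 0.338 -0.668
outer loop
vertex 3.632 -0.767 0.845
vertex 3.61 -0.17 1.125
vertex 4.048 -0.616 1.334
endloop
endfacet
facet normal 0.403 -0.913 -0.061
outer loop
vertex 3.632 -0.767 0.845
vertex 4.048 -0.616 1.334
vertex 2.413 -1.388 2.076
endloop
endfacet
facet normal 0.403 -0.913 -0.061
outer loop
vertex 2.413 -1.388 2.076
vertex 4.048 -0.616 1.334
vertex 2.829 -1.237 2.565
endloop
endfacet
facet normal -0.663 -0.337 0.668
outer loop
vertex 2.413 -1.388 2.076
vertex 2.829 -1.237 2.565
vertex 2.39 -0.79 2.355
endloop
endfacet

endsolid


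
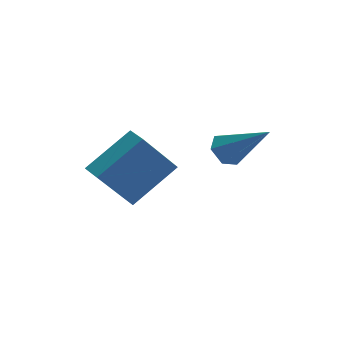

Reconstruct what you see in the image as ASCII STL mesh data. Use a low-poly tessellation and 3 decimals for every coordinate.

solid 
facet normal -0.430 0.632 -0.645
outer loop
vertex 0.11 3.357 -2.919
vertex -0.293 2.837 -3.16
vertex -0.514 3.232 -2.626
endloop
endfacet
facet normal 0.262 0.550 0.793
outer loop
vertex 0.11 3.357 -2.919
vertex -0.514 3.232 -2.626
vertex 0.613 1.503 -1.8
endloop
endfacet
facet normal -0.429 0.632 -0.645
outer loop
vertex -0.514 3.232 -2.626
vertex -0.293 2.837 -3.16
vertex -0.916 2.713 -2.867
endloop
endfacet
facet normal -0.551 0.039 0.834
outer loop
vertex -0.514 3.232 -2.626
vertex -0.916 2.713 -2.867
vertex 0.613 1.503 -1.8
endloop
endfacet
facet normal -0.429 0.633 -0.645
outer loop
vertex -0.916 2.713 -2.867
vertex -0.293 2.837 -3.16
vertex -0.696 2.318 -3.401
endloop
endfacet
facet normal -0.695 -0.684 0.220
outer loop
vertex -0.916 2.713 -2.867
vertex -0.696 2.318 -3.401
vertex 0.613 1.503 -1.8
endloop
endfacet
facet normal -0.429 0.633 -0.644
outer loop
vertex -0.696 2.318 -3.401
vertex -0.293 2.837 -3.16
vertex -0.072 2.443 -3.694
endloop
endfacet
facet normal -0.025 -0.899 -0.437
outer loop
vertex -0.696 2.318 -3.401
vertex -0.072 2.443 -3.694
vertex 0.613 1.503 -1.8
endloop
endfacet
facet normal -0.430 0.632 -0.644
outer loop
vertex -0.072 2.443 -3.694
vertex -0.293 2.837 -3.16
vertex 0.33 2.962 -3.453
endloop
endfacet
facet normal 0.788 -0.388 -0.478
outer loop
vertex -0.072 2.443 -3.694
vertex 0.33 2.962 -3.453
vertex 0.613 1.503 -1.8
endloop
endfacet
facet normal -0.430 0.632 -0.645
outer loop
vertex 0.33 2.962 -3.453
vertex -0.293 2.837 -3.16
vertex 0.11 3.357 -2.919
endloop
endfacet
facet normal 0.932 0.335 0.136
outer loop
vertex 0.33 2.962 -3.453
vertex 0.11 3.357 -2.919
vertex 0.613 1.503 -1.8
endloop
endfacet
facet normal -0.799 -0.073 -0.597
outer loop
vertex -4.831 3.102 -3.376
vertex -4.882 3.96 -3.412
vertex -3.568 3.106 -5.066
endloop
endfacet
facet normal 0.059 -0.997 0.042
outer loop
vertex -1.858 3.26 -3.788
vertex -4.831 3.102 -3.376
vertex -3.568 3.106 -5.066
endloop
endfacet
facet normal -0.799 -0.072 -0.598
outer loop
vertex -3.568 3.106 -5.066
vertex -4.882 3.96 -3.412
vertex -3.618 3.964 -5.102
endloop
endfacet
facet normal 0.599 0.001 -0.801
outer loop
vertex -3.618 3.964 -5.102
vertex -1.858 3.26 -3.788
vertex -3.568 3.106 -5.066
endloop
endfacet
facet normal -0.599 -0.002 0.801
outer loop
vertex -4.831 3.102 -3.376
vertex -3.172 4.114 -2.134
vertex -4.882 3.96 -3.412
endloop
endfacet
facet normal 0.059 -0.997 0.042
outer loop
vertex -3.122 3.256 -2.098
vertex -4.831 3.102 -3.376
vertex -1.858 3.26 -3.788
endloop
endfacet
facet normal -0.599 -0.001 0.801
outer loop
vertex -3.122 3.256 -2.098
vertex -3.172 4.114 -2.134
vertex -4.831 3.102 -3.376
endloop
endfacet
facet normal -0.059 0.997 -0.042
outer loop
vertex -4.882 3.96 -3.412
vertex -3.172 4.114 -2.134
vertex -3.618 3.964 -5.102
endloop
endfacet
facet normal 0.599 0.002 -0.801
outer loop
vertex -1.909 4.118 -3.824
vertex -1.858 3.26 -3.788
vertex -3.618 3.964 -5.102
endloop
endfacet
facet normal -0.059 0.997 -0.042
outer loop
vertex -3.618 3.964 -5.102
vertex -3.172 4.114 -2.134
vertex -1.909 4.118 -3.824
endloop
endfacet
facet normal 0.799 0.073 0.597
outer loop
vertex -1.909 4.118 -3.824
vertex -3.122 3.256 -2.098
vertex -1.858 3.26 -3.788
endloop
endfacet
facet normal 0.799 0.072 0.597
outer loop
vertex -3.172 4.114 -2.134
vertex -3.122 3.256 -2.098
vertex -1.909 4.118 -3.824
endloop
endfacet

endsolid


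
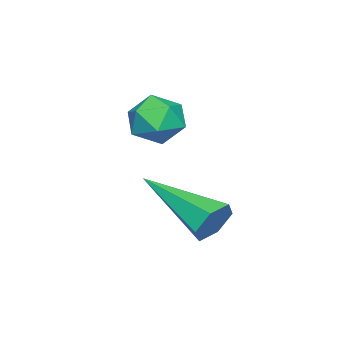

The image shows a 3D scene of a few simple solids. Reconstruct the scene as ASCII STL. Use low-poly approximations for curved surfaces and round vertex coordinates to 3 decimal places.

solid 
facet normal -0.991 0.131 -0.013
outer loop
vertex -2.634 1.737 -0.12
vertex -2.716 1.163 0.351
vertex -2.628 1.854 0.617
endloop
endfacet
facet normal -0.650 0.751 -0.114
outer loop
vertex -2.634 1.737 -0.12
vertex -2.628 1.854 0.617
vertex -2.14 2.21 0.179
endloop
endfacet
facet normal -0.236 0.683 -0.691
outer loop
vertex -2.634 1.737 -0.12
vertex -2.14 2.21 0.179
vertex -1.927 1.738 -0.36
endloop
endfacet
facet normal -0.321 0.020 -0.947
outer loop
vertex -2.634 1.737 -0.12
vertex -1.927 1.738 -0.36
vertex -2.283 1.091 -0.253
endloop
endfacet
facet normal -0.788 -0.320 -0.527
outer loop
vertex -2.634 1.737 -0.12
vertex -2.283 1.091 -0.253
vertex -2.716 1.163 0.351
endloop
endfacet
facet normal -0.228 0.864 0.449
outer loop
vertex -2.14 2.21 0.179
vertex -2.628 1.854 0.617
vertex -1.917 1.929 0.833
endloop
endfacet
facet normal -0.778 -0.137 0.613
outer loop
vertex -2.628 1.854 0.617
vertex -2.716 1.163 0.351
vertex -2.273 1.282 0.94
endloop
endfacet
facet normal -0.449 -0.866 -0.219
outer loop
vertex -2.716 1.163 0.351
vertex -2.283 1.091 -0.253
vertex -2.06 0.81 0.401
endloop
endfacet
facet normal 0.306 -0.317 -0.898
outer loop
vertex -2.283 1.091 -0.253
vertex -1.927 1.738 -0.36
vertex -1.572 1.166 -0.037
endloop
endfacet
facet normal 0.443 0.754 -0.485
outer loop
vertex -1.927 1.738 -0.36
vertex -2.14 2.21 0.179
vertex -1.484 1.857 0.229
endloop
endfacet
facet normal 0.321 -0.020 0.947
outer loop
vertex -1.566 1.283 0.7
vertex -1.917 1.929 0.833
vertex -2.273 1.282 0.94
endloop
endfacet
facet normal 0.236 -0.683 0.691
outer loop
vertex -1.566 1.283 0.7
vertex -2.273 1.282 0.94
vertex -2.06 0.81 0.401
endloop
endfacet
facet normal 0.650 -0.751 0.114
outer loop
vertex -1.566 1.283 0.7
vertex -2.06 0.81 0.401
vertex -1.572 1.166 -0.037
endloop
endfacet
facet normal 0.991 -0.131 0.013
outer loop
vertex -1.566 1.283 0.7
vertex -1.572 1.166 -0.037
vertex -1.484 1.857 0.229
endloop
endfacet
facet normal 0.788 0.320 0.527
outer loop
vertex -1.566 1.283 0.7
vertex -1.484 1.857 0.229
vertex -1.917 1.929 0.833
endloop
endfacet
facet normal -0.306 0.317 0.898
outer loop
vertex -2.273 1.282 0.94
vertex -1.917 1.929 0.833
vertex -2.628 1.854 0.617
endloop
endfacet
facet normal -0.443 -0.754 0.485
outer loop
vertex -2.06 0.81 0.401
vertex -2.273 1.282 0.94
vertex -2.716 1.163 0.351
endloop
endfacet
facet normal 0.228 -0.864 -0.449
outer loop
vertex -1.572 1.166 -0.037
vertex -2.06 0.81 0.401
vertex -2.283 1.091 -0.253
endloop
endfacet
facet normal 0.778 0.137 -0.613
outer loop
vertex -1.484 1.857 0.229
vertex -1.572 1.166 -0.037
vertex -1.927 1.738 -0.36
endloop
endfacet
facet normal 0.449 0.866 0.219
outer loop
vertex -1.917 1.929 0.833
vertex -1.484 1.857 0.229
vertex -2.14 2.21 0.179
endloop
endfacet
facet normal 0.202 0.914 -0.353
outer loop
vertex -0.944 3.399 -1.724
vertex -1.332 3.302 -2.198
vertex -1.542 3.552 -1.671
endloop
endfacet
facet normal 0.111 0.091 0.990
outer loop
vertex -0.944 3.399 -1.724
vertex -1.542 3.552 -1.671
vertex -1.768 1.338 -1.442
endloop
endfacet
facet normal 0.204 0.913 -0.352
outer loop
vertex -1.542 3.552 -1.671
vertex -1.332 3.302 -2.198
vertex -1.93 3.456 -2.145
endloop
endfacet
facet normal -0.780 0.143 0.609
outer loop
vertex -1.542 3.552 -1.671
vertex -1.93 3.456 -2.145
vertex -1.768 1.338 -1.442
endloop
endfacet
facet normal 0.204 0.913 -0.352
outer loop
vertex -1.93 3.456 -2.145
vertex -1.332 3.302 -2.198
vertex -1.72 3.206 -2.672
endloop
endfacet
facet normal -0.941 -0.170 -0.294
outer loop
vertex -1.93 3.456 -2.145
vertex -1.72 3.206 -2.672
vertex -1.768 1.338 -1.442
endloop
endfacet
facet normal 0.203 0.914 -0.351
outer loop
vertex -1.72 3.206 -2.672
vertex -1.332 3.302 -2.198
vertex -1.122 3.053 -2.725
endloop
endfacet
facet normal -0.209 -0.534 -0.819
outer loop
vertex -1.72 3.206 -2.672
vertex -1.122 3.053 -2.725
vertex -1.768 1.338 -1.442
endloop
endfacet
facet normal 0.203 0.914 -0.351
outer loop
vertex -1.122 3.053 -2.725
vertex -1.332 3.302 -2.198
vertex -0.734 3.149 -2.251
endloop
endfacet
facet normal 0.681 -0.585 -0.439
outer loop
vertex -1.122 3.053 -2.725
vertex -0.734 3.149 -2.251
vertex -1.768 1.338 -1.442
endloop
endfacet
facet normal 0.202 0.914 -0.353
outer loop
vertex -0.734 3.149 -2.251
vertex -1.332 3.302 -2.198
vertex -0.944 3.399 -1.724
endloop
endfacet
facet normal 0.842 -0.273 0.465
outer loop
vertex -0.734 3.149 -2.251
vertex -0.944 3.399 -1.724
vertex -1.768 1.338 -1.442
endloop
endfacet

endsolid


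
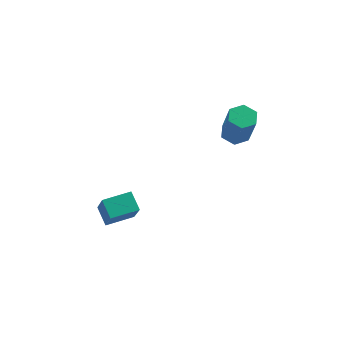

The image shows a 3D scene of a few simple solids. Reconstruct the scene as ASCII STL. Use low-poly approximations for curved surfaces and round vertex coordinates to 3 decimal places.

solid 
facet normal -0.383 0.533 -0.754
outer loop
vertex -2.46 -0.015 -3.324
vertex -1.721 0.73 -3.173
vertex -1.969 -0.396 -3.843
endloop
endfacet
facet normal -0.696 -0.703 -0.142
outer loop
vertex -1.339 -1.27 -2.607
vertex -2.46 -0.015 -3.324
vertex -1.969 -0.396 -3.843
endloop
endfacet
facet normal -0.385 0.533 -0.753
outer loop
vertex -1.969 -0.396 -3.843
vertex -1.721 0.73 -3.173
vertex -1.231 0.349 -3.693
endloop
endfacet
facet normal 0.606 -0.471 -0.642
outer loop
vertex -1.231 0.349 -3.693
vertex -1.339 -1.27 -2.607
vertex -1.969 -0.396 -3.843
endloop
endfacet
facet normal -0.606 0.471 0.642
outer loop
vertex -2.46 -0.015 -3.324
vertex -1.091 -0.144 -1.937
vertex -1.721 0.73 -3.173
endloop
endfacet
facet normal -0.697 -0.703 -0.141
outer loop
vertex -1.829 -0.889 -2.087
vertex -2.46 -0.015 -3.324
vertex -1.339 -1.27 -2.607
endloop
endfacet
facet normal -0.606 0.471 0.642
outer loop
vertex -1.829 -0.889 -2.087
vertex -1.091 -0.144 -1.937
vertex -2.46 -0.015 -3.324
endloop
endfacet
facet normal 0.697 0.703 0.142
outer loop
vertex -1.721 0.73 -3.173
vertex -1.091 -0.144 -1.937
vertex -1.231 0.349 -3.693
endloop
endfacet
facet normal 0.606 -0.471 -0.642
outer loop
vertex -0.6 -0.525 -2.456
vertex -1.339 -1.27 -2.607
vertex -1.231 0.349 -3.693
endloop
endfacet
facet normal 0.696 0.704 0.142
outer loop
vertex -1.231 0.349 -3.693
vertex -1.091 -0.144 -1.937
vertex -0.6 -0.525 -2.456
endloop
endfacet
facet normal 0.384 -0.534 0.753
outer loop
vertex -0.6 -0.525 -2.456
vertex -1.829 -0.889 -2.087
vertex -1.339 -1.27 -2.607
endloop
endfacet
facet normal 0.384 -0.532 0.754
outer loop
vertex -1.091 -0.144 -1.937
vertex -1.829 -0.889 -2.087
vertex -0.6 -0.525 -2.456
endloop
endfacet
facet normal -0.310 0.380 -0.871
outer loop
vertex 1.364 4.489 -1.047
vertex 1.002 4.065 -1.103
vertex 0.845 4.535 -0.842
endloop
endfacet
facet normal 0.211 0.921 0.327
outer loop
vertex 1.364 4.489 -1.047
vertex 0.845 4.535 -0.842
vertex 1.88 3.858 0.399
endloop
endfacet
facet normal 0.210 0.921 0.327
outer loop
vertex 1.88 3.858 0.399
vertex 0.845 4.535 -0.842
vertex 1.36 3.904 0.604
endloop
endfacet
facet normal 0.310 -0.381 0.871
outer loop
vertex 1.88 3.858 0.399
vertex 1.36 3.904 0.604
vertex 1.518 3.435 0.343
endloop
endfacet
facet normal -0.310 0.380 -0.871
outer loop
vertex 0.845 4.535 -0.842
vertex 1.002 4.065 -1.103
vertex 0.483 4.112 -0.898
endloop
endfacet
facet normal -0.697 0.533 0.481
outer loop
vertex 0.845 4.535 -0.842
vertex 0.483 4.112 -0.898
vertex 1.36 3.904 0.604
endloop
endfacet
facet normal -0.697 0.532 0.481
outer loop
vertex 1.36 3.904 0.604
vertex 0.483 4.112 -0.898
vertex 0.999 3.481 0.548
endloop
endfacet
facet normal 0.310 -0.380 0.871
outer loop
vertex 1.36 3.904 0.604
vertex 0.999 3.481 0.548
vertex 1.518 3.435 0.343
endloop
endfacet
facet normal -0.310 0.380 -0.871
outer loop
vertex 0.483 4.112 -0.898
vertex 1.002 4.065 -1.103
vertex 0.64 3.642 -1.159
endloop
endfacet
facet normal -0.908 -0.389 0.154
outer loop
vertex 0.483 4.112 -0.898
vertex 0.64 3.642 -1.159
vertex 0.999 3.481 0.548
endloop
endfacet
facet normal -0.908 -0.389 0.154
outer loop
vertex 0.999 3.481 0.548
vertex 0.64 3.642 -1.159
vertex 1.156 3.011 0.287
endloop
endfacet
facet normal 0.310 -0.380 0.871
outer loop
vertex 0.999 3.481 0.548
vertex 1.156 3.011 0.287
vertex 1.518 3.435 0.343
endloop
endfacet
facet normal -0.310 0.381 -0.871
outer loop
vertex 0.64 3.642 -1.159
vertex 1.002 4.065 -1.103
vertex 1.16 3.596 -1.364
endloop
endfacet
facet normal -0.210 -0.921 -0.327
outer loop
vertex 0.64 3.642 -1.159
vertex 1.16 3.596 -1.364
vertex 1.156 3.011 0.287
endloop
endfacet
facet normal -0.211 -0.921 -0.327
outer loop
vertex 1.156 3.011 0.287
vertex 1.16 3.596 -1.364
vertex 1.675 2.965 0.082
endloop
endfacet
facet normal 0.310 -0.380 0.871
outer loop
vertex 1.156 3.011 0.287
vertex 1.675 2.965 0.082
vertex 1.518 3.435 0.343
endloop
endfacet
facet normal -0.310 0.380 -0.871
outer loop
vertex 1.16 3.596 -1.364
vertex 1.002 4.065 -1.103
vertex 1.521 4.019 -1.308
endloop
endfacet
facet normal 0.698 -0.532 -0.480
outer loop
vertex 1.16 3.596 -1.364
vertex 1.521 4.019 -1.308
vertex 1.675 2.965 0.082
endloop
endfacet
facet normal 0.697 -0.532 -0.481
outer loop
vertex 1.675 2.965 0.082
vertex 1.521 4.019 -1.308
vertex 2.037 3.388 0.138
endloop
endfacet
facet normal 0.310 -0.380 0.871
outer loop
vertex 1.675 2.965 0.082
vertex 2.037 3.388 0.138
vertex 1.518 3.435 0.343
endloop
endfacet
facet normal -0.310 0.380 -0.871
outer loop
vertex 1.521 4.019 -1.308
vertex 1.002 4.065 -1.103
vertex 1.364 4.489 -1.047
endloop
endfacet
facet normal 0.908 0.389 -0.154
outer loop
vertex 1.521 4.019 -1.308
vertex 1.364 4.489 -1.047
vertex 2.037 3.388 0.138
endloop
endfacet
facet normal 0.908 0.389 -0.154
outer loop
vertex 2.037 3.388 0.138
vertex 1.364 4.489 -1.047
vertex 1.88 3.858 0.399
endloop
endfacet
facet normal 0.310 -0.380 0.871
outer loop
vertex 2.037 3.388 0.138
vertex 1.88 3.858 0.399
vertex 1.518 3.435 0.343
endloop
endfacet

endsolid


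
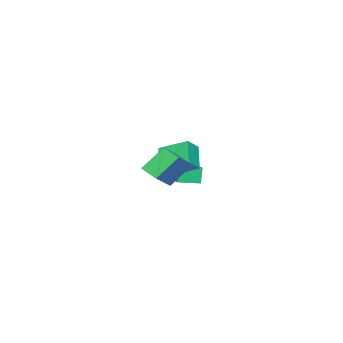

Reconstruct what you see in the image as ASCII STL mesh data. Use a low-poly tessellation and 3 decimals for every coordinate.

solid 
facet normal -0.775 0.152 -0.614
outer loop
vertex -3.095 -1.441 0.329
vertex -1.957 -0.691 -0.922
vertex -2.793 -3.307 -0.515
endloop
endfacet
facet normal -0.615 -0.405 0.676
outer loop
vertex -1.863 -3.489 0.222
vertex -3.095 -1.441 0.329
vertex -2.793 -3.307 -0.515
endloop
endfacet
facet normal -0.775 0.152 -0.614
outer loop
vertex -2.793 -3.307 -0.515
vertex -1.957 -0.691 -0.922
vertex -1.654 -2.556 -1.766
endloop
endfacet
facet normal 0.147 -0.901 -0.408
outer loop
vertex -1.654 -2.556 -1.766
vertex -1.863 -3.489 0.222
vertex -2.793 -3.307 -0.515
endloop
endfacet
facet normal -0.146 0.901 0.407
outer loop
vertex -3.095 -1.441 0.329
vertex -1.027 -0.873 -0.185
vertex -1.957 -0.691 -0.922
endloop
endfacet
facet normal -0.616 -0.406 0.675
outer loop
vertex -2.166 -1.624 1.066
vertex -3.095 -1.441 0.329
vertex -1.863 -3.489 0.222
endloop
endfacet
facet normal -0.146 0.901 0.408
outer loop
vertex -2.166 -1.624 1.066
vertex -1.027 -0.873 -0.185
vertex -3.095 -1.441 0.329
endloop
endfacet
facet normal 0.615 0.406 -0.676
outer loop
vertex -1.957 -0.691 -0.922
vertex -1.027 -0.873 -0.185
vertex -1.654 -2.556 -1.766
endloop
endfacet
facet normal 0.146 -0.901 -0.408
outer loop
vertex -0.725 -2.739 -1.029
vertex -1.863 -3.489 0.222
vertex -1.654 -2.556 -1.766
endloop
endfacet
facet normal 0.616 0.405 -0.676
outer loop
vertex -1.654 -2.556 -1.766
vertex -1.027 -0.873 -0.185
vertex -0.725 -2.739 -1.029
endloop
endfacet
facet normal 0.775 -0.152 0.614
outer loop
vertex -0.725 -2.739 -1.029
vertex -2.166 -1.624 1.066
vertex -1.863 -3.489 0.222
endloop
endfacet
facet normal 0.775 -0.152 0.614
outer loop
vertex -1.027 -0.873 -0.185
vertex -2.166 -1.624 1.066
vertex -0.725 -2.739 -1.029
endloop
endfacet
facet normal -0.656 0.742 -0.138
outer loop
vertex -5.062 -2.654 -2.114
vertex -4.072 -1.718 -1.79
vertex -4.74 -2.587 -3.289
endloop
endfacet
facet normal -0.707 -0.669 -0.232
outer loop
vertex -3.788 -3.662 -3.09
vertex -5.062 -2.654 -2.114
vertex -4.74 -2.587 -3.289
endloop
endfacet
facet normal -0.657 0.741 -0.137
outer loop
vertex -4.74 -2.587 -3.289
vertex -4.072 -1.718 -1.79
vertex -3.751 -1.651 -2.965
endloop
endfacet
facet normal 0.263 0.055 -0.963
outer loop
vertex -3.751 -1.651 -2.965
vertex -3.788 -3.662 -3.09
vertex -4.74 -2.587 -3.289
endloop
endfacet
facet normal -0.263 -0.055 0.963
outer loop
vertex -5.062 -2.654 -2.114
vertex -3.12 -2.793 -1.591
vertex -4.072 -1.718 -1.79
endloop
endfacet
facet normal -0.706 -0.669 -0.231
outer loop
vertex -4.109 -3.729 -1.915
vertex -5.062 -2.654 -2.114
vertex -3.788 -3.662 -3.09
endloop
endfacet
facet normal -0.263 -0.055 0.963
outer loop
vertex -4.109 -3.729 -1.915
vertex -3.12 -2.793 -1.591
vertex -5.062 -2.654 -2.114
endloop
endfacet
facet normal 0.707 0.669 0.231
outer loop
vertex -4.072 -1.718 -1.79
vertex -3.12 -2.793 -1.591
vertex -3.751 -1.651 -2.965
endloop
endfacet
facet normal 0.263 0.055 -0.963
outer loop
vertex -2.798 -2.726 -2.766
vertex -3.788 -3.662 -3.09
vertex -3.751 -1.651 -2.965
endloop
endfacet
facet normal 0.706 0.669 0.232
outer loop
vertex -3.751 -1.651 -2.965
vertex -3.12 -2.793 -1.591
vertex -2.798 -2.726 -2.766
endloop
endfacet
facet normal 0.656 -0.742 0.137
outer loop
vertex -2.798 -2.726 -2.766
vertex -4.109 -3.729 -1.915
vertex -3.788 -3.662 -3.09
endloop
endfacet
facet normal 0.657 -0.742 0.138
outer loop
vertex -3.12 -2.793 -1.591
vertex -4.109 -3.729 -1.915
vertex -2.798 -2.726 -2.766
endloop
endfacet
facet normal -0.824 -0.052 -0.564
outer loop
vertex 1.76 0.042 1.473
vertex 2.014 1.159 0.999
vertex 2.801 -0.807 0.032
endloop
endfacet
facet normal -0.205 -0.901 0.383
outer loop
vertex 4.506 -0.699 1.201
vertex 1.76 0.042 1.473
vertex 2.801 -0.807 0.032
endloop
endfacet
facet normal -0.824 -0.052 -0.564
outer loop
vertex 2.801 -0.807 0.032
vertex 2.014 1.159 0.999
vertex 3.055 0.31 -0.442
endloop
endfacet
facet normal 0.529 -0.431 -0.731
outer loop
vertex 3.055 0.31 -0.442
vertex 4.506 -0.699 1.201
vertex 2.801 -0.807 0.032
endloop
endfacet
facet normal -0.529 0.431 0.731
outer loop
vertex 1.76 0.042 1.473
vertex 3.719 1.267 2.168
vertex 2.014 1.159 0.999
endloop
endfacet
facet normal -0.205 -0.901 0.383
outer loop
vertex 3.465 0.15 2.642
vertex 1.76 0.042 1.473
vertex 4.506 -0.699 1.201
endloop
endfacet
facet normal -0.529 0.431 0.731
outer loop
vertex 3.465 0.15 2.642
vertex 3.719 1.267 2.168
vertex 1.76 0.042 1.473
endloop
endfacet
facet normal 0.205 0.901 -0.383
outer loop
vertex 2.014 1.159 0.999
vertex 3.719 1.267 2.168
vertex 3.055 0.31 -0.442
endloop
endfacet
facet normal 0.529 -0.431 -0.731
outer loop
vertex 4.76 0.418 0.727
vertex 4.506 -0.699 1.201
vertex 3.055 0.31 -0.442
endloop
endfacet
facet normal 0.205 0.901 -0.383
outer loop
vertex 3.055 0.31 -0.442
vertex 3.719 1.267 2.168
vertex 4.76 0.418 0.727
endloop
endfacet
facet normal 0.824 0.052 0.564
outer loop
vertex 4.76 0.418 0.727
vertex 3.465 0.15 2.642
vertex 4.506 -0.699 1.201
endloop
endfacet
facet normal 0.824 0.052 0.564
outer loop
vertex 3.719 1.267 2.168
vertex 3.465 0.15 2.642
vertex 4.76 0.418 0.727
endloop
endfacet

endsolid


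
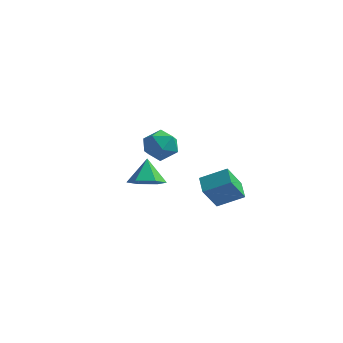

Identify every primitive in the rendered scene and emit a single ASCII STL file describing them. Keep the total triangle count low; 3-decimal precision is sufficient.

solid 
facet normal 0.175 -0.621 -0.764
outer loop
vertex -2.82 -0.735 -0.73
vertex -3.393 -0.266 -1.242
vertex -2.521 -0.044 -1.223
endloop
endfacet
facet normal 0.713 0.175 0.679
outer loop
vertex -2.82 -0.735 -0.73
vertex -2.521 -0.044 -1.223
vertex -3.627 0.566 -0.218
endloop
endfacet
facet normal 0.175 -0.621 -0.764
outer loop
vertex -2.521 -0.044 -1.223
vertex -3.393 -0.266 -1.242
vertex -3.094 0.425 -1.735
endloop
endfacet
facet normal 0.562 0.818 0.121
outer loop
vertex -2.521 -0.044 -1.223
vertex -3.094 0.425 -1.735
vertex -3.627 0.566 -0.218
endloop
endfacet
facet normal 0.175 -0.621 -0.764
outer loop
vertex -3.094 0.425 -1.735
vertex -3.393 -0.266 -1.242
vertex -3.966 0.203 -1.754
endloop
endfacet
facet normal -0.239 0.955 -0.173
outer loop
vertex -3.094 0.425 -1.735
vertex -3.966 0.203 -1.754
vertex -3.627 0.566 -0.218
endloop
endfacet
facet normal 0.175 -0.621 -0.764
outer loop
vertex -3.966 0.203 -1.754
vertex -3.393 -0.266 -1.242
vertex -4.265 -0.488 -1.261
endloop
endfacet
facet normal -0.889 0.449 0.090
outer loop
vertex -3.966 0.203 -1.754
vertex -4.265 -0.488 -1.261
vertex -3.627 0.566 -0.218
endloop
endfacet
facet normal 0.175 -0.621 -0.764
outer loop
vertex -4.265 -0.488 -1.261
vertex -3.393 -0.266 -1.242
vertex -3.692 -0.957 -0.749
endloop
endfacet
facet normal -0.737 -0.194 0.647
outer loop
vertex -4.265 -0.488 -1.261
vertex -3.692 -0.957 -0.749
vertex -3.627 0.566 -0.218
endloop
endfacet
facet normal 0.175 -0.621 -0.764
outer loop
vertex -3.692 -0.957 -0.749
vertex -3.393 -0.266 -1.242
vertex -2.82 -0.735 -0.73
endloop
endfacet
facet normal 0.064 -0.331 0.941
outer loop
vertex -3.692 -0.957 -0.749
vertex -2.82 -0.735 -0.73
vertex -3.627 0.566 -0.218
endloop
endfacet
facet normal 0.056 0.121 0.991
outer loop
vertex -1.805 -3.137 4.198
vertex -1.92 -3.995 4.309
vertex -1.115 -3.67 4.224
endloop
endfacet
facet normal 0.447 0.611 0.654
outer loop
vertex -1.805 -3.137 4.198
vertex -1.115 -3.67 4.224
vertex -1.145 -3.023 3.64
endloop
endfacet
facet normal 0.015 0.976 0.218
outer loop
vertex -1.805 -3.137 4.198
vertex -1.145 -3.023 3.64
vertex -1.969 -2.948 3.362
endloop
endfacet
facet normal -0.643 0.710 0.287
outer loop
vertex -1.805 -3.137 4.198
vertex -1.969 -2.948 3.362
vertex -2.448 -3.549 3.776
endloop
endfacet
facet normal -0.618 0.182 0.765
outer loop
vertex -1.805 -3.137 4.198
vertex -2.448 -3.549 3.776
vertex -1.92 -3.995 4.309
endloop
endfacet
facet normal 0.929 0.270 0.252
outer loop
vertex -1.145 -3.023 3.64
vertex -1.115 -3.67 4.224
vertex -0.852 -3.811 3.404
endloop
endfacet
facet normal 0.296 -0.523 0.799
outer loop
vertex -1.115 -3.67 4.224
vertex -1.92 -3.995 4.309
vertex -1.331 -4.412 3.818
endloop
endfacet
facet normal -0.795 -0.425 0.432
outer loop
vertex -1.92 -3.995 4.309
vertex -2.448 -3.549 3.776
vertex -2.155 -4.337 3.54
endloop
endfacet
facet normal -0.835 0.430 -0.342
outer loop
vertex -2.448 -3.549 3.776
vertex -1.969 -2.948 3.362
vertex -2.185 -3.69 2.956
endloop
endfacet
facet normal 0.231 0.861 -0.453
outer loop
vertex -1.969 -2.948 3.362
vertex -1.145 -3.023 3.64
vertex -1.38 -3.365 2.871
endloop
endfacet
facet normal 0.643 -0.710 -0.287
outer loop
vertex -1.495 -4.223 2.982
vertex -0.852 -3.811 3.404
vertex -1.331 -4.412 3.818
endloop
endfacet
facet normal -0.015 -0.976 -0.218
outer loop
vertex -1.495 -4.223 2.982
vertex -1.331 -4.412 3.818
vertex -2.155 -4.337 3.54
endloop
endfacet
facet normal -0.447 -0.611 -0.654
outer loop
vertex -1.495 -4.223 2.982
vertex -2.155 -4.337 3.54
vertex -2.185 -3.69 2.956
endloop
endfacet
facet normal -0.056 -0.121 -0.991
outer loop
vertex -1.495 -4.223 2.982
vertex -2.185 -3.69 2.956
vertex -1.38 -3.365 2.871
endloop
endfacet
facet normal 0.618 -0.182 -0.765
outer loop
vertex -1.495 -4.223 2.982
vertex -1.38 -3.365 2.871
vertex -0.852 -3.811 3.404
endloop
endfacet
facet normal 0.835 -0.430 0.342
outer loop
vertex -1.331 -4.412 3.818
vertex -0.852 -3.811 3.404
vertex -1.115 -3.67 4.224
endloop
endfacet
facet normal -0.231 -0.861 0.453
outer loop
vertex -2.155 -4.337 3.54
vertex -1.331 -4.412 3.818
vertex -1.92 -3.995 4.309
endloop
endfacet
facet normal -0.929 -0.270 -0.252
outer loop
vertex -2.185 -3.69 2.956
vertex -2.155 -4.337 3.54
vertex -2.448 -3.549 3.776
endloop
endfacet
facet normal -0.296 0.523 -0.799
outer loop
vertex -1.38 -3.365 2.871
vertex -2.185 -3.69 2.956
vertex -1.969 -2.948 3.362
endloop
endfacet
facet normal 0.795 0.425 -0.432
outer loop
vertex -0.852 -3.811 3.404
vertex -1.38 -3.365 2.871
vertex -1.145 -3.023 3.64
endloop
endfacet
facet normal -0.856 -0.258 -0.447
outer loop
vertex -0.936 0.252 -1.714
vertex -1.346 1.118 -1.428
vertex -0.45 0.917 -3.027
endloop
endfacet
facet normal 0.410 -0.866 -0.287
outer loop
vertex 0.766 1.282 -2.392
vertex -0.936 0.252 -1.714
vertex -0.45 0.917 -3.027
endloop
endfacet
facet normal -0.856 -0.258 -0.447
outer loop
vertex -0.45 0.917 -3.027
vertex -1.346 1.118 -1.428
vertex -0.86 1.782 -2.741
endloop
endfacet
facet normal 0.314 0.429 -0.847
outer loop
vertex -0.86 1.782 -2.741
vertex 0.766 1.282 -2.392
vertex -0.45 0.917 -3.027
endloop
endfacet
facet normal -0.314 -0.428 0.847
outer loop
vertex -0.936 0.252 -1.714
vertex -0.13 1.483 -0.793
vertex -1.346 1.118 -1.428
endloop
endfacet
facet normal 0.410 -0.866 -0.286
outer loop
vertex 0.28 0.618 -1.079
vertex -0.936 0.252 -1.714
vertex 0.766 1.282 -2.392
endloop
endfacet
facet normal -0.313 -0.429 0.847
outer loop
vertex 0.28 0.618 -1.079
vertex -0.13 1.483 -0.793
vertex -0.936 0.252 -1.714
endloop
endfacet
facet normal -0.410 0.866 0.286
outer loop
vertex -1.346 1.118 -1.428
vertex -0.13 1.483 -0.793
vertex -0.86 1.782 -2.741
endloop
endfacet
facet normal 0.314 0.428 -0.847
outer loop
vertex 0.356 2.148 -2.106
vertex 0.766 1.282 -2.392
vertex -0.86 1.782 -2.741
endloop
endfacet
facet normal -0.410 0.866 0.287
outer loop
vertex -0.86 1.782 -2.741
vertex -0.13 1.483 -0.793
vertex 0.356 2.148 -2.106
endloop
endfacet
facet normal 0.856 0.258 0.447
outer loop
vertex 0.356 2.148 -2.106
vertex 0.28 0.618 -1.079
vertex 0.766 1.282 -2.392
endloop
endfacet
facet normal 0.856 0.258 0.448
outer loop
vertex -0.13 1.483 -0.793
vertex 0.28 0.618 -1.079
vertex 0.356 2.148 -2.106
endloop
endfacet

endsolid


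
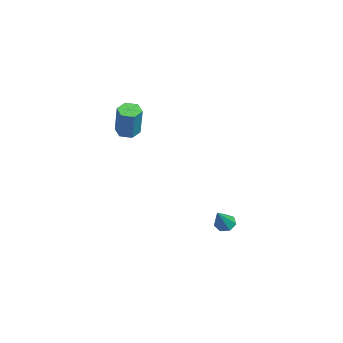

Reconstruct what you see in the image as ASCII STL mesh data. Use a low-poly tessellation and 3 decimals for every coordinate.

solid 
facet normal -0.545 0.337 -0.768
outer loop
vertex 3.037 0.724 -4.393
vertex 2.748 0.993 -4.07
vertex 3.175 1.136 -4.31
endloop
endfacet
facet normal 0.903 -0.230 -0.363
outer loop
vertex 3.037 0.724 -4.393
vertex 3.175 1.136 -4.31
vertex 3.572 0.487 -2.91
endloop
endfacet
facet normal -0.544 0.336 -0.769
outer loop
vertex 3.175 1.136 -4.31
vertex 2.748 0.993 -4.07
vertex 2.992 1.441 -4.047
endloop
endfacet
facet normal 0.856 0.517 -0.003
outer loop
vertex 3.175 1.136 -4.31
vertex 2.992 1.441 -4.047
vertex 3.572 0.487 -2.91
endloop
endfacet
facet normal -0.544 0.336 -0.769
outer loop
vertex 2.992 1.441 -4.047
vertex 2.748 0.993 -4.07
vertex 2.625 1.409 -3.801
endloop
endfacet
facet normal 0.284 0.801 0.527
outer loop
vertex 2.992 1.441 -4.047
vertex 2.625 1.409 -3.801
vertex 3.572 0.487 -2.91
endloop
endfacet
facet normal -0.544 0.336 -0.769
outer loop
vertex 2.625 1.409 -3.801
vertex 2.748 0.993 -4.07
vertex 2.351 1.064 -3.758
endloop
endfacet
facet normal -0.383 0.408 0.829
outer loop
vertex 2.625 1.409 -3.801
vertex 2.351 1.064 -3.758
vertex 3.572 0.487 -2.91
endloop
endfacet
facet normal -0.545 0.334 -0.769
outer loop
vertex 2.351 1.064 -3.758
vertex 2.748 0.993 -4.07
vertex 2.377 0.666 -3.949
endloop
endfacet
facet normal -0.641 -0.366 0.675
outer loop
vertex 2.351 1.064 -3.758
vertex 2.377 0.666 -3.949
vertex 3.572 0.487 -2.91
endloop
endfacet
facet normal -0.546 0.335 -0.768
outer loop
vertex 2.377 0.666 -3.949
vertex 2.748 0.993 -4.07
vertex 2.682 0.514 -4.232
endloop
endfacet
facet normal -0.298 -0.937 0.182
outer loop
vertex 2.377 0.666 -3.949
vertex 2.682 0.514 -4.232
vertex 3.572 0.487 -2.91
endloop
endfacet
facet normal -0.546 0.335 -0.768
outer loop
vertex 2.682 0.514 -4.232
vertex 2.748 0.993 -4.07
vertex 3.037 0.724 -4.393
endloop
endfacet
facet normal 0.391 -0.876 -0.281
outer loop
vertex 2.682 0.514 -4.232
vertex 3.037 0.724 -4.393
vertex 3.572 0.487 -2.91
endloop
endfacet
facet normal -0.351 -0.014 -0.936
outer loop
vertex 1.382 -3.428 0.993
vertex 1.019 -3.022 1.123
vertex 1.528 -2.891 0.93
endloop
endfacet
facet normal 0.899 -0.284 -0.333
outer loop
vertex 1.382 -3.428 0.993
vertex 1.528 -2.891 0.93
vertex 1.965 -3.404 2.547
endloop
endfacet
facet normal 0.899 -0.284 -0.333
outer loop
vertex 1.965 -3.404 2.547
vertex 1.528 -2.891 0.93
vertex 2.111 -2.867 2.484
endloop
endfacet
facet normal 0.351 0.015 0.936
outer loop
vertex 1.965 -3.404 2.547
vertex 2.111 -2.867 2.484
vertex 1.601 -2.998 2.677
endloop
endfacet
facet normal -0.351 -0.015 -0.936
outer loop
vertex 1.528 -2.891 0.93
vertex 1.019 -3.022 1.123
vertex 1.164 -2.485 1.06
endloop
endfacet
facet normal 0.675 0.689 -0.264
outer loop
vertex 1.528 -2.891 0.93
vertex 1.164 -2.485 1.06
vertex 2.111 -2.867 2.484
endloop
endfacet
facet normal 0.675 0.689 -0.264
outer loop
vertex 2.111 -2.867 2.484
vertex 1.164 -2.485 1.06
vertex 1.747 -2.461 2.614
endloop
endfacet
facet normal 0.351 0.015 0.936
outer loop
vertex 2.111 -2.867 2.484
vertex 1.747 -2.461 2.614
vertex 1.601 -2.998 2.677
endloop
endfacet
facet normal -0.351 -0.015 -0.936
outer loop
vertex 1.164 -2.485 1.06
vertex 1.019 -3.022 1.123
vertex 0.655 -2.616 1.253
endloop
endfacet
facet normal -0.224 0.972 0.069
outer loop
vertex 1.164 -2.485 1.06
vertex 0.655 -2.616 1.253
vertex 1.747 -2.461 2.614
endloop
endfacet
facet normal -0.224 0.972 0.069
outer loop
vertex 1.747 -2.461 2.614
vertex 0.655 -2.616 1.253
vertex 1.238 -2.592 2.807
endloop
endfacet
facet normal 0.351 0.014 0.936
outer loop
vertex 1.747 -2.461 2.614
vertex 1.238 -2.592 2.807
vertex 1.601 -2.998 2.677
endloop
endfacet
facet normal -0.351 -0.015 -0.936
outer loop
vertex 0.655 -2.616 1.253
vertex 1.019 -3.022 1.123
vertex 0.509 -3.153 1.316
endloop
endfacet
facet normal -0.899 0.284 0.333
outer loop
vertex 0.655 -2.616 1.253
vertex 0.509 -3.153 1.316
vertex 1.238 -2.592 2.807
endloop
endfacet
facet normal -0.899 0.284 0.333
outer loop
vertex 1.238 -2.592 2.807
vertex 0.509 -3.153 1.316
vertex 1.092 -3.129 2.87
endloop
endfacet
facet normal 0.351 0.014 0.936
outer loop
vertex 1.238 -2.592 2.807
vertex 1.092 -3.129 2.87
vertex 1.601 -2.998 2.677
endloop
endfacet
facet normal -0.351 -0.015 -0.936
outer loop
vertex 0.509 -3.153 1.316
vertex 1.019 -3.022 1.123
vertex 0.873 -3.559 1.186
endloop
endfacet
facet normal -0.675 -0.689 0.264
outer loop
vertex 0.509 -3.153 1.316
vertex 0.873 -3.559 1.186
vertex 1.092 -3.129 2.87
endloop
endfacet
facet normal -0.675 -0.689 0.264
outer loop
vertex 1.092 -3.129 2.87
vertex 0.873 -3.559 1.186
vertex 1.456 -3.535 2.74
endloop
endfacet
facet normal 0.351 0.015 0.936
outer loop
vertex 1.092 -3.129 2.87
vertex 1.456 -3.535 2.74
vertex 1.601 -2.998 2.677
endloop
endfacet
facet normal -0.351 -0.014 -0.936
outer loop
vertex 0.873 -3.559 1.186
vertex 1.019 -3.022 1.123
vertex 1.382 -3.428 0.993
endloop
endfacet
facet normal 0.224 -0.972 -0.069
outer loop
vertex 0.873 -3.559 1.186
vertex 1.382 -3.428 0.993
vertex 1.456 -3.535 2.74
endloop
endfacet
facet normal 0.224 -0.972 -0.069
outer loop
vertex 1.456 -3.535 2.74
vertex 1.382 -3.428 0.993
vertex 1.965 -3.404 2.547
endloop
endfacet
facet normal 0.351 0.015 0.936
outer loop
vertex 1.456 -3.535 2.74
vertex 1.965 -3.404 2.547
vertex 1.601 -2.998 2.677
endloop
endfacet

endsolid
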